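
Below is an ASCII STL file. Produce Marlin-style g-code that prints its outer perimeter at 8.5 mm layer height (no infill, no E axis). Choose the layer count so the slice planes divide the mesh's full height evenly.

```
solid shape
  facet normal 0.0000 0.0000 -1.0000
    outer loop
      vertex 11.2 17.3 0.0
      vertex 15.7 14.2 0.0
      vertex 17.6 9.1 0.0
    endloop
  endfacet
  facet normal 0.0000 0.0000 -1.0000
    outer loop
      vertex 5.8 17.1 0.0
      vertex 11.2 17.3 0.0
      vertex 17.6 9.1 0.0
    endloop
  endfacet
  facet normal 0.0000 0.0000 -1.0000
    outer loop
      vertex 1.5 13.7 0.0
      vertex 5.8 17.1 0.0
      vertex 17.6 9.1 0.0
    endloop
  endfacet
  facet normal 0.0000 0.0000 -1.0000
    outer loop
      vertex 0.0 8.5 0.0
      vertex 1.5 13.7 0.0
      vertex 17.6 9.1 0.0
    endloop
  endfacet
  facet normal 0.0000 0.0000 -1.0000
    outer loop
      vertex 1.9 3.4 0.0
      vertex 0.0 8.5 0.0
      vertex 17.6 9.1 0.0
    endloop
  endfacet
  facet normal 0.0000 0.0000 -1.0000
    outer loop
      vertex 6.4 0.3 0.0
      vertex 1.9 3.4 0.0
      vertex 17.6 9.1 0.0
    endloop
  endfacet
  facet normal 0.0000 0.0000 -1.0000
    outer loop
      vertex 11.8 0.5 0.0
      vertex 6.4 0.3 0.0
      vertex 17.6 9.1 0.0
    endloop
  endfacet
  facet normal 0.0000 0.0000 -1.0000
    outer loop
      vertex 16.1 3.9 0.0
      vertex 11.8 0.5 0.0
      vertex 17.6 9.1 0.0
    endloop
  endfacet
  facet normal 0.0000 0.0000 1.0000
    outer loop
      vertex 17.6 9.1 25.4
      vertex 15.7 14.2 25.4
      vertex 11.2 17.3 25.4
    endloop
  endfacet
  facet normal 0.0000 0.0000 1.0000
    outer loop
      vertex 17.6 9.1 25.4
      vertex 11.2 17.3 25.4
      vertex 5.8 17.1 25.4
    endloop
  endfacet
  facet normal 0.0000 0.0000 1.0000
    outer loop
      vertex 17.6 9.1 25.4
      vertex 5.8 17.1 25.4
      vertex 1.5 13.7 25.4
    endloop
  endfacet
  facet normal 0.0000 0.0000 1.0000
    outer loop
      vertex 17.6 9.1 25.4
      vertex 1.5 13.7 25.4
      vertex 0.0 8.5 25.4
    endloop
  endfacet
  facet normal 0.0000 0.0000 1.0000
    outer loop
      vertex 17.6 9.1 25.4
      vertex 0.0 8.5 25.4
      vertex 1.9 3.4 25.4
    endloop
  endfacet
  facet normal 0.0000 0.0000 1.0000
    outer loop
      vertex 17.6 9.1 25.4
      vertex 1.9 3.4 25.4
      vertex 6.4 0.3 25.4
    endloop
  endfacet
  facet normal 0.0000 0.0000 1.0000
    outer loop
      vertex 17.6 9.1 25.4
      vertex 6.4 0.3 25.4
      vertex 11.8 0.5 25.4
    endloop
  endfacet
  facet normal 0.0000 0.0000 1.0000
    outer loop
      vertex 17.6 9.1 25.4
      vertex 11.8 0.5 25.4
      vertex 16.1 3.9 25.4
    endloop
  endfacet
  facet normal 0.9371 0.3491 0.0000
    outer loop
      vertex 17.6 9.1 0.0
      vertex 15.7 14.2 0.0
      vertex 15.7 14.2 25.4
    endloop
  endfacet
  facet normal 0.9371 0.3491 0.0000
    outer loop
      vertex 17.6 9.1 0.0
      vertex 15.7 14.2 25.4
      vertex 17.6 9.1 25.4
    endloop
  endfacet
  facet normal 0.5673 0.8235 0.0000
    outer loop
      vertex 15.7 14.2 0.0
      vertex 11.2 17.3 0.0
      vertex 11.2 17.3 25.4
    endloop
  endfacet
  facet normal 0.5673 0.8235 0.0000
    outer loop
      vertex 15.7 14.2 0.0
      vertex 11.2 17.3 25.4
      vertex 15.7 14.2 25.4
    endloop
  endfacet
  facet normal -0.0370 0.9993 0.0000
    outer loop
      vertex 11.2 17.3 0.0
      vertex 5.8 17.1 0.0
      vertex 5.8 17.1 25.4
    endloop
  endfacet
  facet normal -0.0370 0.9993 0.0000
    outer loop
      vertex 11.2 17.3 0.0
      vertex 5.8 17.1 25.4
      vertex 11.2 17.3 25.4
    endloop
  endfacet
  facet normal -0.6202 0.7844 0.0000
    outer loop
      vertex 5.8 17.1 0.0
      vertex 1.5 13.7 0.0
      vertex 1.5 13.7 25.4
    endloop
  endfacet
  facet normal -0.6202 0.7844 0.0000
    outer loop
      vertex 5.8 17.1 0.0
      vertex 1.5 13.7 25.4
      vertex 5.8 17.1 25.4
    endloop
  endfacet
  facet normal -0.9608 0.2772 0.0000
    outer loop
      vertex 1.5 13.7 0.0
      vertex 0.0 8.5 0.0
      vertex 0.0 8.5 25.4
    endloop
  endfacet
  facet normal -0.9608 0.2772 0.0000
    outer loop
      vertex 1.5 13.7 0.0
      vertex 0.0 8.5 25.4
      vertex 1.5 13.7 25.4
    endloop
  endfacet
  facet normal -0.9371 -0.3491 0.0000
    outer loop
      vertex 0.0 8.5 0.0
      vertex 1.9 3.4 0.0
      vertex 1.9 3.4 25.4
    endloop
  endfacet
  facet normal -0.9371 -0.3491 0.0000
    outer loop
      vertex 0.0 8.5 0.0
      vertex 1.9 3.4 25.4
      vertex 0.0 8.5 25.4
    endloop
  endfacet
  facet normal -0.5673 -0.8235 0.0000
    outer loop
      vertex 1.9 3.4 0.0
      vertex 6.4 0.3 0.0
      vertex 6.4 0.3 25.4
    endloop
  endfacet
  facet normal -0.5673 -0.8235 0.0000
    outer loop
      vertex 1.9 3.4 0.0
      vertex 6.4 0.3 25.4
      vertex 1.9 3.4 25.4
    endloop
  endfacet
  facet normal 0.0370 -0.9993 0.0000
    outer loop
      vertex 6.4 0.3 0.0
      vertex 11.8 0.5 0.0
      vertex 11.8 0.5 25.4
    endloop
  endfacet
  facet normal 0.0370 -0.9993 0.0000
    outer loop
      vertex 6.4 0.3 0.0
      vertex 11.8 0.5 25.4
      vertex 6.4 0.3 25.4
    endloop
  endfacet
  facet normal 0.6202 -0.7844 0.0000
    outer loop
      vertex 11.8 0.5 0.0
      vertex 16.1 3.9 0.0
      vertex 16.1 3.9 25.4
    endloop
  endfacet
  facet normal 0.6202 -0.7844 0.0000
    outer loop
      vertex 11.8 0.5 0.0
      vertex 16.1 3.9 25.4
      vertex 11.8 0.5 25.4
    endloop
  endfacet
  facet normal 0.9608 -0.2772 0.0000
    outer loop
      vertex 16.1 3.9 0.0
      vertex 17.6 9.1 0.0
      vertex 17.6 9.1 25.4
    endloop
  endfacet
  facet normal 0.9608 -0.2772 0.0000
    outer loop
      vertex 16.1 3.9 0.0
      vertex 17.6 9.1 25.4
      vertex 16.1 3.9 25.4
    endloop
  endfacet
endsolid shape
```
; perimeter-only toolpath
G21 ; units = mm
G90 ; absolute positioning
G28 ; home
; layer 1
G0 Z8.5
G0 X17.6 Y9.1
G1 X15.7 Y14.2
G1 X11.2 Y17.3
G1 X5.8 Y17.1
G1 X1.5 Y13.7
G1 X0.0 Y8.5
G1 X1.9 Y3.4
G1 X6.4 Y0.3
G1 X11.8 Y0.5
G1 X16.1 Y3.9
G1 X17.6 Y9.1
; layer 2
G0 Z16.9
G0 X17.6 Y9.1
G1 X15.7 Y14.2
G1 X11.2 Y17.3
G1 X5.8 Y17.1
G1 X1.5 Y13.7
G1 X0.0 Y8.5
G1 X1.9 Y3.4
G1 X6.4 Y0.3
G1 X11.8 Y0.5
G1 X16.1 Y3.9
G1 X17.6 Y9.1
; layer 3
G0 Z25.4
G0 X17.6 Y9.1
G1 X15.7 Y14.2
G1 X11.2 Y17.3
G1 X5.8 Y17.1
G1 X1.5 Y13.7
G1 X0.0 Y8.5
G1 X1.9 Y3.4
G1 X6.4 Y0.3
G1 X11.8 Y0.5
G1 X16.1 Y3.9
G1 X17.6 Y9.1
M2 ; end

The solid is a regular 10-sided prism (a cylinder approximated with 10 flat sides), circumscribed radius ≈ 8.8 mm, height ≈ 25.4 mm. Slicing at Δz = 8.5 mm — 3 equal slices spanning the solid's height, so layer i sits at z = i·h/3 — gives 3 non-empty perimeters. Each is a 10-segment closed polygon; G0 lifts to the layer z and rapids to the start vertex, then G1 traces the edges.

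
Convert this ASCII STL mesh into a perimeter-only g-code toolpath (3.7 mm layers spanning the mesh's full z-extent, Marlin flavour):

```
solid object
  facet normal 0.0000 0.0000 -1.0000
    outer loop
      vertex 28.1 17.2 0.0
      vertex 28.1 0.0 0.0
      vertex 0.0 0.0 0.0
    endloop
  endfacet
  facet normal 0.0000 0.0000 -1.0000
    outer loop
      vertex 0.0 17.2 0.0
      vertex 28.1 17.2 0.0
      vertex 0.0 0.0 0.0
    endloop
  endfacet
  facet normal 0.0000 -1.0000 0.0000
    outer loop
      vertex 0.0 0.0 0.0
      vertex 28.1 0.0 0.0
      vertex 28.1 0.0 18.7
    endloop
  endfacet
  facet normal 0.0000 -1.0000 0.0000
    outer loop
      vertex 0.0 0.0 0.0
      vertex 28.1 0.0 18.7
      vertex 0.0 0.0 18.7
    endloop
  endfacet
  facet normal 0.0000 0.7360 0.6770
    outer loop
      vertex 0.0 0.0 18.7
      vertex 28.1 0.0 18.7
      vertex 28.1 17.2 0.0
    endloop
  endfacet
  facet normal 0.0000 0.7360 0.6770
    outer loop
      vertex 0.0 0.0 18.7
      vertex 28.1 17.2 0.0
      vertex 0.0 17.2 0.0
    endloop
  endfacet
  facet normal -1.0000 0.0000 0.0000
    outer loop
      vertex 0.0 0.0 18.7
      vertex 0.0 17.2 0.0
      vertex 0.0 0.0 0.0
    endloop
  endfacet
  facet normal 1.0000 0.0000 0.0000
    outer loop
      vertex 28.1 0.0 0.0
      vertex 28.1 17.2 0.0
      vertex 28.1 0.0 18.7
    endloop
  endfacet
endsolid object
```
; perimeter-only toolpath
G21 ; units = mm
G90 ; absolute positioning
G28 ; home
; layer 1
G0 Z3.7
G0 X0.0 Y0.0
G1 X28.1 Y0.0
G1 X28.1 Y13.8
G1 X0.0 Y13.8
G1 X0.0 Y0.0
; layer 2
G0 Z7.5
G0 X0.0 Y0.0
G1 X28.1 Y0.0
G1 X28.1 Y10.3
G1 X0.0 Y10.3
G1 X0.0 Y0.0
; layer 3
G0 Z11.2
G0 X0.0 Y0.0
G1 X28.1 Y0.0
G1 X28.1 Y6.9
G1 X0.0 Y6.9
G1 X0.0 Y0.0
; layer 4
G0 Z15.0
G0 X0.0 Y0.0
G1 X28.1 Y0.0
G1 X28.1 Y3.4
G1 X0.0 Y3.4
G1 X0.0 Y0.0
M2 ; end

The solid is a wedge (ramp): 28.1 × 17.2 mm base, rising to 18.7 mm along the y=0 edge and sloping linearly to z=0 at y=17.2. Slicing at Δz = 3.7 mm — 5 equal slices spanning the solid's height, so layer i sits at z = i·h/5 — gives 4 non-empty perimeters. Each is a 4-segment closed polygon; G0 lifts to the layer z and rapids to the start vertex, then G1 traces the edges. The cross-section shrinks linearly with z (the slice at the apex is degenerate and omitted).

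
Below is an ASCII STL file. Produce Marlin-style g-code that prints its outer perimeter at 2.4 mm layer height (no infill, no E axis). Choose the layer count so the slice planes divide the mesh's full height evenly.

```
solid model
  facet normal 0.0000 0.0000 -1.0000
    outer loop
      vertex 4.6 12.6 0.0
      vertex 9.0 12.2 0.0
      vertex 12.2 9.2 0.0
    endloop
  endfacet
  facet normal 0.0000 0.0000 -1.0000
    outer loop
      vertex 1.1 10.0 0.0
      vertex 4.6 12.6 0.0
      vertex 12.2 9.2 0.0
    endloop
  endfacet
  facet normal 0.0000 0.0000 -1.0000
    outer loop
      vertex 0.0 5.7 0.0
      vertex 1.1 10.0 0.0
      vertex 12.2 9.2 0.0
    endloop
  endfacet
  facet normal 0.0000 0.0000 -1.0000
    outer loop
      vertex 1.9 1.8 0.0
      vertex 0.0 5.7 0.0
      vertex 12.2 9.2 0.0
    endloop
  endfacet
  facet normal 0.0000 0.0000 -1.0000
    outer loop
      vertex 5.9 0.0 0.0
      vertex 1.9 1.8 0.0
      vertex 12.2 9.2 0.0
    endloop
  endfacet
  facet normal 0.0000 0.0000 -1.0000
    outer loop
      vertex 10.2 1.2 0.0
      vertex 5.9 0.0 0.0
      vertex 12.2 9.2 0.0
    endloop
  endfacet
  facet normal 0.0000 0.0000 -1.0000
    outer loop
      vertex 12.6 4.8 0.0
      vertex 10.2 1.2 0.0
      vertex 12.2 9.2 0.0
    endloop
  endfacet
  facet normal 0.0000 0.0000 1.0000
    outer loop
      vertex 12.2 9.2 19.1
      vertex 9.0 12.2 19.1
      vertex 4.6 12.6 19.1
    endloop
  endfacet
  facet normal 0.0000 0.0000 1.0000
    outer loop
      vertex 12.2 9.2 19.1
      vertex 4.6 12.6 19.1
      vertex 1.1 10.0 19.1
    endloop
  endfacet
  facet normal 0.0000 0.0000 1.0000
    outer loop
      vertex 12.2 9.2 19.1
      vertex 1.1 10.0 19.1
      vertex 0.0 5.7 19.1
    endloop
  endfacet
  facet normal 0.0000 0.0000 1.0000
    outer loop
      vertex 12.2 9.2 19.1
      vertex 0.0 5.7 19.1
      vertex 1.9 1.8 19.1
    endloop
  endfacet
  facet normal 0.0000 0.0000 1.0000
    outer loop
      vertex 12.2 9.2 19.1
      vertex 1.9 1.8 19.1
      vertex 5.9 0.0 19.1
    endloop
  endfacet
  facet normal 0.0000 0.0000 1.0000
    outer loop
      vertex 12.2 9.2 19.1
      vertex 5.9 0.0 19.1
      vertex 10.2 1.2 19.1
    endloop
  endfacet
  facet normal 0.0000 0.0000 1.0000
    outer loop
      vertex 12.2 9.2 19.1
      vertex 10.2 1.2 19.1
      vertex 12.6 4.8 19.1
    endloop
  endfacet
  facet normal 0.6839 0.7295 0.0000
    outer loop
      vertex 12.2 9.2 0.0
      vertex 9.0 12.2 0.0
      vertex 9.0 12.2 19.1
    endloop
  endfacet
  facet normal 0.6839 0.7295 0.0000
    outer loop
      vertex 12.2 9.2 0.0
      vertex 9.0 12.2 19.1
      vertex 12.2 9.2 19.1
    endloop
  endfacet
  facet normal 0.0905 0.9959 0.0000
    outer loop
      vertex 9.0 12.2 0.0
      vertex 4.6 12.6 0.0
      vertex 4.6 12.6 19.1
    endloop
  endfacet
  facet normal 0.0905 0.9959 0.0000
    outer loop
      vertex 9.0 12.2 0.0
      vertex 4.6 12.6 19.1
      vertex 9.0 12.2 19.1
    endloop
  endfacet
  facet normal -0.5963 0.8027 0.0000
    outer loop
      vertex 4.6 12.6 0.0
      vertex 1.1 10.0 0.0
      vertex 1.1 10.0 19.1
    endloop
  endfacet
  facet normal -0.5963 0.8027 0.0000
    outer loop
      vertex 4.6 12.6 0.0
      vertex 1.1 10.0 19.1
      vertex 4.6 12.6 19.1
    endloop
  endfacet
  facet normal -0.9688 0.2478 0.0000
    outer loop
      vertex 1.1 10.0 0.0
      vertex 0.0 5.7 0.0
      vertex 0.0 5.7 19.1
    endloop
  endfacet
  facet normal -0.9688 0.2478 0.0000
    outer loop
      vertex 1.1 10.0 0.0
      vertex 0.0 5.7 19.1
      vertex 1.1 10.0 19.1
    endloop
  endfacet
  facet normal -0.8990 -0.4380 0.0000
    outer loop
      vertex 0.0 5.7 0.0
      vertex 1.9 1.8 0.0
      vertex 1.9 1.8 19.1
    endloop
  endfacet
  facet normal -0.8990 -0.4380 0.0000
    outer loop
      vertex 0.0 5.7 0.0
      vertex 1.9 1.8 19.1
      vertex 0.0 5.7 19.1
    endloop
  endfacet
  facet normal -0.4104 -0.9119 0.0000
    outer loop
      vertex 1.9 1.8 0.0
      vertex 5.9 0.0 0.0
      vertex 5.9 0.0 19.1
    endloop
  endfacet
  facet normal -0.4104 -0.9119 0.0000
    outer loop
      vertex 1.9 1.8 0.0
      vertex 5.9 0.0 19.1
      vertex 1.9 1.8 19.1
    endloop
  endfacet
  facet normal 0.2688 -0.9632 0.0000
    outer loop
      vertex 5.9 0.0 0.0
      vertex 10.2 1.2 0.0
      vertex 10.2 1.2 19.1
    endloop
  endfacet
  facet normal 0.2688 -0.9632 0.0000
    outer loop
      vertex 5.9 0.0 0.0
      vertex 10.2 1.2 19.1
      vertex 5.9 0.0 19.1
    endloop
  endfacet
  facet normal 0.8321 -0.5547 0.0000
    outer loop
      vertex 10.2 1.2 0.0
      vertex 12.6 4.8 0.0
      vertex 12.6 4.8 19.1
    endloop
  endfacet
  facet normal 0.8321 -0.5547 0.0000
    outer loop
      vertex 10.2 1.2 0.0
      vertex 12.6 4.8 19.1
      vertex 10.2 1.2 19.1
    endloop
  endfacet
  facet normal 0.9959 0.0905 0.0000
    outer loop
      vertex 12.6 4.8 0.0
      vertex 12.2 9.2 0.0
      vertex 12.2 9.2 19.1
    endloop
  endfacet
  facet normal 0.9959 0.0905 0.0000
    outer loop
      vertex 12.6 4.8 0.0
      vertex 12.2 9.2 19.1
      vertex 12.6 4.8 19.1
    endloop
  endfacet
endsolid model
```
; perimeter-only toolpath
G21 ; units = mm
G90 ; absolute positioning
G28 ; home
; layer 1
G0 Z2.4
G0 X12.2 Y9.2
G1 X9.0 Y12.2
G1 X4.6 Y12.6
G1 X1.1 Y10.0
G1 X0.0 Y5.7
G1 X1.9 Y1.8
G1 X5.9 Y0.0
G1 X10.2 Y1.2
G1 X12.6 Y4.8
G1 X12.2 Y9.2
; layer 2
G0 Z4.8
G0 X12.2 Y9.2
G1 X9.0 Y12.2
G1 X4.6 Y12.6
G1 X1.1 Y10.0
G1 X0.0 Y5.7
G1 X1.9 Y1.8
G1 X5.9 Y0.0
G1 X10.2 Y1.2
G1 X12.6 Y4.8
G1 X12.2 Y9.2
; layer 3
G0 Z7.2
G0 X12.2 Y9.2
G1 X9.0 Y12.2
G1 X4.6 Y12.6
G1 X1.1 Y10.0
G1 X0.0 Y5.7
G1 X1.9 Y1.8
G1 X5.9 Y0.0
G1 X10.2 Y1.2
G1 X12.6 Y4.8
G1 X12.2 Y9.2
; layer 4
G0 Z9.6
G0 X12.2 Y9.2
G1 X9.0 Y12.2
G1 X4.6 Y12.6
G1 X1.1 Y10.0
G1 X0.0 Y5.7
G1 X1.9 Y1.8
G1 X5.9 Y0.0
G1 X10.2 Y1.2
G1 X12.6 Y4.8
G1 X12.2 Y9.2
; layer 5
G0 Z11.9
G0 X12.2 Y9.2
G1 X9.0 Y12.2
G1 X4.6 Y12.6
G1 X1.1 Y10.0
G1 X0.0 Y5.7
G1 X1.9 Y1.8
G1 X5.9 Y0.0
G1 X10.2 Y1.2
G1 X12.6 Y4.8
G1 X12.2 Y9.2
; layer 6
G0 Z14.3
G0 X12.2 Y9.2
G1 X9.0 Y12.2
G1 X4.6 Y12.6
G1 X1.1 Y10.0
G1 X0.0 Y5.7
G1 X1.9 Y1.8
G1 X5.9 Y0.0
G1 X10.2 Y1.2
G1 X12.6 Y4.8
G1 X12.2 Y9.2
; layer 7
G0 Z16.7
G0 X12.2 Y9.2
G1 X9.0 Y12.2
G1 X4.6 Y12.6
G1 X1.1 Y10.0
G1 X0.0 Y5.7
G1 X1.9 Y1.8
G1 X5.9 Y0.0
G1 X10.2 Y1.2
G1 X12.6 Y4.8
G1 X12.2 Y9.2
; layer 8
G0 Z19.1
G0 X12.2 Y9.2
G1 X9.0 Y12.2
G1 X4.6 Y12.6
G1 X1.1 Y10.0
G1 X0.0 Y5.7
G1 X1.9 Y1.8
G1 X5.9 Y0.0
G1 X10.2 Y1.2
G1 X12.6 Y4.8
G1 X12.2 Y9.2
M2 ; end

The solid is a regular 9-sided prism (a cylinder approximated with 9 flat sides), circumscribed radius ≈ 6.4 mm, height ≈ 19.1 mm. Slicing at Δz = 2.4 mm — 8 equal slices spanning the solid's height, so layer i sits at z = i·h/8 — gives 8 non-empty perimeters. Each is a 9-segment closed polygon; G0 lifts to the layer z and rapids to the start vertex, then G1 traces the edges.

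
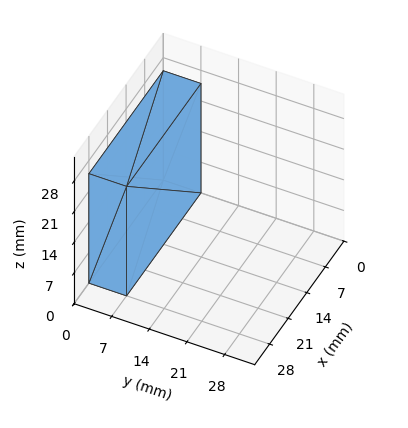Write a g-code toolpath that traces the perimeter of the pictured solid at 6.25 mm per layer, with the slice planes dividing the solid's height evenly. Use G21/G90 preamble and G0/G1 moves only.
Reading the render: the shape is a rectangular box, roughly 28 × 7 mm footprint and 25 mm tall (dimensions read to the nearest mm from the axis ticks). For the g-code, the solid's height is divided into equal slices at the stated Δz and each level perimeter traced with G1 moves after a G0 lift.

; perimeter-only toolpath
G21 ; units = mm
G90 ; absolute positioning
G28 ; home
; layer 1
G0 Z6.25
G0 X0.00 Y0.00
G1 X28.00 Y0.00
G1 X28.00 Y7.00
G1 X0.00 Y7.00
G1 X0.00 Y0.00
; layer 2
G0 Z12.50
G0 X0.00 Y0.00
G1 X28.00 Y0.00
G1 X28.00 Y7.00
G1 X0.00 Y7.00
G1 X0.00 Y0.00
; layer 3
G0 Z18.75
G0 X0.00 Y0.00
G1 X28.00 Y0.00
G1 X28.00 Y7.00
G1 X0.00 Y7.00
G1 X0.00 Y0.00
; layer 4
G0 Z25.00
G0 X0.00 Y0.00
G1 X28.00 Y0.00
G1 X28.00 Y7.00
G1 X0.00 Y7.00
G1 X0.00 Y0.00
M2 ; end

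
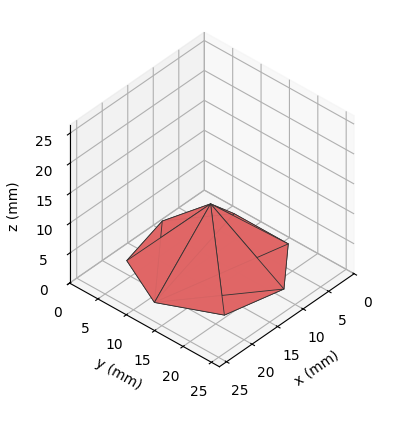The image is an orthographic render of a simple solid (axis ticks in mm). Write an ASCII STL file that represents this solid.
Reading the render: the shape is a regular 7-sided pyramid, base circumscribed radius ≈ 11 mm, apex at z ≈ 10 mm (dimensions read to the nearest mm from the axis ticks). For the STL, each face is triangulated and given an outward normal.

solid part
  facet normal 0.0000 0.0000 -1.0000
    outer loop
      vertex 8.55 21.72 0.00
      vertex 17.86 19.60 0.00
      vertex 22.00 11.00 0.00
    endloop
  endfacet
  facet normal 0.0000 0.0000 -1.0000
    outer loop
      vertex 1.09 15.77 0.00
      vertex 8.55 21.72 0.00
      vertex 22.00 11.00 0.00
    endloop
  endfacet
  facet normal 0.0000 0.0000 -1.0000
    outer loop
      vertex 1.09 6.23 0.00
      vertex 1.09 15.77 0.00
      vertex 22.00 11.00 0.00
    endloop
  endfacet
  facet normal 0.0000 0.0000 -1.0000
    outer loop
      vertex 8.55 0.28 0.00
      vertex 1.09 6.23 0.00
      vertex 22.00 11.00 0.00
    endloop
  endfacet
  facet normal 0.0000 0.0000 -1.0000
    outer loop
      vertex 17.86 2.40 0.00
      vertex 8.55 0.28 0.00
      vertex 22.00 11.00 0.00
    endloop
  endfacet
  facet normal 0.6400 0.3081 0.7040
    outer loop
      vertex 22.00 11.00 0.00
      vertex 17.86 19.60 0.00
      vertex 11.00 11.00 10.00
    endloop
  endfacet
  facet normal 0.1577 0.6926 0.7038
    outer loop
      vertex 17.86 19.60 0.00
      vertex 8.55 21.72 0.00
      vertex 11.00 11.00 10.00
    endloop
  endfacet
  facet normal -0.4429 0.5553 0.7038
    outer loop
      vertex 8.55 21.72 0.00
      vertex 1.09 15.77 0.00
      vertex 11.00 11.00 10.00
    endloop
  endfacet
  facet normal -0.7103 0.0000 0.7039
    outer loop
      vertex 1.09 15.77 0.00
      vertex 1.09 6.23 0.00
      vertex 11.00 11.00 10.00
    endloop
  endfacet
  facet normal -0.4429 -0.5553 0.7038
    outer loop
      vertex 1.09 6.23 0.00
      vertex 8.55 0.28 0.00
      vertex 11.00 11.00 10.00
    endloop
  endfacet
  facet normal 0.1577 -0.6926 0.7038
    outer loop
      vertex 8.55 0.28 0.00
      vertex 17.86 2.40 0.00
      vertex 11.00 11.00 10.00
    endloop
  endfacet
  facet normal 0.6400 -0.3081 0.7040
    outer loop
      vertex 17.86 2.40 0.00
      vertex 22.00 11.00 0.00
      vertex 11.00 11.00 10.00
    endloop
  endfacet
endsolid part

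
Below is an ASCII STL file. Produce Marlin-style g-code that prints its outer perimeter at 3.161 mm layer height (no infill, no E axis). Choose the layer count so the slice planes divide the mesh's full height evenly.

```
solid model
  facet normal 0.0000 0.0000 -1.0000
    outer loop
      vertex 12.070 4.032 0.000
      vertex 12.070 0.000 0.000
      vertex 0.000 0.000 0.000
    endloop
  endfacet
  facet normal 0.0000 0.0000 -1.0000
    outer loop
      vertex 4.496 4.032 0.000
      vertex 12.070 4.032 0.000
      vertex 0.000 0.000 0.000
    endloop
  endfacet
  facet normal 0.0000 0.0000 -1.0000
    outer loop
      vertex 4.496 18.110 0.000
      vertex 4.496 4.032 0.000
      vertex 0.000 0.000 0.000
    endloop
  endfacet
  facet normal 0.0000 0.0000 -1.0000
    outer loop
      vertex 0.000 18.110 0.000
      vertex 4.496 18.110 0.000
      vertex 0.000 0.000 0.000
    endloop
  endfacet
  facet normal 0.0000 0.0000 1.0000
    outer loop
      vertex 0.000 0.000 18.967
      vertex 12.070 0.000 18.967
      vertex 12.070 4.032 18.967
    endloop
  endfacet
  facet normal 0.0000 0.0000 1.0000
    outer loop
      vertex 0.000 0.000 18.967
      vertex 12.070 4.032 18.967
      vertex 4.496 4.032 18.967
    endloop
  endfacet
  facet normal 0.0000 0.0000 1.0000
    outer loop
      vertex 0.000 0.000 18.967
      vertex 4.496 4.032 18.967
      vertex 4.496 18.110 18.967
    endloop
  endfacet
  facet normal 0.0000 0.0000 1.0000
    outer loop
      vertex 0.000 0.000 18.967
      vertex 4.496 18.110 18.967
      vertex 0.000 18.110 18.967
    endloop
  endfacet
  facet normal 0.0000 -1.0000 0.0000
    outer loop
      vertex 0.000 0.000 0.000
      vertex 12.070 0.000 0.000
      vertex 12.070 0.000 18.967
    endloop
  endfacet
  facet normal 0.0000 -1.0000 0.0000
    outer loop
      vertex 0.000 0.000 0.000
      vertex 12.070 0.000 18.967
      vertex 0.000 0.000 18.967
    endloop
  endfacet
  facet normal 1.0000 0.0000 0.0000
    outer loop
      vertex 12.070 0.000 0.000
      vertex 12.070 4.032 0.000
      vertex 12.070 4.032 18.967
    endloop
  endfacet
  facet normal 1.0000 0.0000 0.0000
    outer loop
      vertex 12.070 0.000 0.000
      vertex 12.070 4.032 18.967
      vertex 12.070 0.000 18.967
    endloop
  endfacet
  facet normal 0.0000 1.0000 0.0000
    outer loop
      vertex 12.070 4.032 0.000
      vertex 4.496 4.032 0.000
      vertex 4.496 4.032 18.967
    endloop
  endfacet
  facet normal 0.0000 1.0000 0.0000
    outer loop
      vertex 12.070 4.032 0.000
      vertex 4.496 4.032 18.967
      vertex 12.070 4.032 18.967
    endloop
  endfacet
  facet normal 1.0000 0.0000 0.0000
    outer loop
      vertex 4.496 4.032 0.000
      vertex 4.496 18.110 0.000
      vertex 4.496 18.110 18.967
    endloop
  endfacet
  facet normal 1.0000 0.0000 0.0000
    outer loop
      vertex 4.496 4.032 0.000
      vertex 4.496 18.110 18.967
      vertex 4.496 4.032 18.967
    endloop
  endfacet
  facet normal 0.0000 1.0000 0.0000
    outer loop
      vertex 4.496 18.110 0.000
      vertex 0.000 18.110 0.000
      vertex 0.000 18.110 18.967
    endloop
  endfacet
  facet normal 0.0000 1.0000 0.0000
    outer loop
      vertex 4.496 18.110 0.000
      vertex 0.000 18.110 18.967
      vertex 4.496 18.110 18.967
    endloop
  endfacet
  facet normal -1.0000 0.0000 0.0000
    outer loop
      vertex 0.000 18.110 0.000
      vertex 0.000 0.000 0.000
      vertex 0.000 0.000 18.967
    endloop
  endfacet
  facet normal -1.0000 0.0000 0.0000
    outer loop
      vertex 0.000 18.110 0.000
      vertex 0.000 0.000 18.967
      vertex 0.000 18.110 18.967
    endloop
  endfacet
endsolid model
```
; perimeter-only toolpath
G21 ; units = mm
G90 ; absolute positioning
G28 ; home
; layer 1
G0 Z3.161
G0 X0.000 Y0.000
G1 X12.070 Y0.000
G1 X12.070 Y4.032
G1 X4.496 Y4.032
G1 X4.496 Y18.110
G1 X0.000 Y18.110
G1 X0.000 Y0.000
; layer 2
G0 Z6.322
G0 X0.000 Y0.000
G1 X12.070 Y0.000
G1 X12.070 Y4.032
G1 X4.496 Y4.032
G1 X4.496 Y18.110
G1 X0.000 Y18.110
G1 X0.000 Y0.000
; layer 3
G0 Z9.483
G0 X0.000 Y0.000
G1 X12.070 Y0.000
G1 X12.070 Y4.032
G1 X4.496 Y4.032
G1 X4.496 Y18.110
G1 X0.000 Y18.110
G1 X0.000 Y0.000
; layer 4
G0 Z12.645
G0 X0.000 Y0.000
G1 X12.070 Y0.000
G1 X12.070 Y4.032
G1 X4.496 Y4.032
G1 X4.496 Y18.110
G1 X0.000 Y18.110
G1 X0.000 Y0.000
; layer 5
G0 Z15.806
G0 X0.000 Y0.000
G1 X12.070 Y0.000
G1 X12.070 Y4.032
G1 X4.496 Y4.032
G1 X4.496 Y18.110
G1 X0.000 Y18.110
G1 X0.000 Y0.000
; layer 6
G0 Z18.967
G0 X0.000 Y0.000
G1 X12.070 Y0.000
G1 X12.070 Y4.032
G1 X4.496 Y4.032
G1 X4.496 Y18.110
G1 X0.000 Y18.110
G1 X0.000 Y0.000
M2 ; end

The solid is an L-shaped prism: outer 12.1 × 18.1 mm, arm thicknesses ≈ 4.03 mm (horizontal) and 4.5 mm (vertical), extruded 19 mm in z. Slicing at Δz = 3.161 mm — 6 equal slices spanning the solid's height, so layer i sits at z = i·h/6 — gives 6 non-empty perimeters. Each is a 6-segment closed polygon; G0 lifts to the layer z and rapids to the start vertex, then G1 traces the edges.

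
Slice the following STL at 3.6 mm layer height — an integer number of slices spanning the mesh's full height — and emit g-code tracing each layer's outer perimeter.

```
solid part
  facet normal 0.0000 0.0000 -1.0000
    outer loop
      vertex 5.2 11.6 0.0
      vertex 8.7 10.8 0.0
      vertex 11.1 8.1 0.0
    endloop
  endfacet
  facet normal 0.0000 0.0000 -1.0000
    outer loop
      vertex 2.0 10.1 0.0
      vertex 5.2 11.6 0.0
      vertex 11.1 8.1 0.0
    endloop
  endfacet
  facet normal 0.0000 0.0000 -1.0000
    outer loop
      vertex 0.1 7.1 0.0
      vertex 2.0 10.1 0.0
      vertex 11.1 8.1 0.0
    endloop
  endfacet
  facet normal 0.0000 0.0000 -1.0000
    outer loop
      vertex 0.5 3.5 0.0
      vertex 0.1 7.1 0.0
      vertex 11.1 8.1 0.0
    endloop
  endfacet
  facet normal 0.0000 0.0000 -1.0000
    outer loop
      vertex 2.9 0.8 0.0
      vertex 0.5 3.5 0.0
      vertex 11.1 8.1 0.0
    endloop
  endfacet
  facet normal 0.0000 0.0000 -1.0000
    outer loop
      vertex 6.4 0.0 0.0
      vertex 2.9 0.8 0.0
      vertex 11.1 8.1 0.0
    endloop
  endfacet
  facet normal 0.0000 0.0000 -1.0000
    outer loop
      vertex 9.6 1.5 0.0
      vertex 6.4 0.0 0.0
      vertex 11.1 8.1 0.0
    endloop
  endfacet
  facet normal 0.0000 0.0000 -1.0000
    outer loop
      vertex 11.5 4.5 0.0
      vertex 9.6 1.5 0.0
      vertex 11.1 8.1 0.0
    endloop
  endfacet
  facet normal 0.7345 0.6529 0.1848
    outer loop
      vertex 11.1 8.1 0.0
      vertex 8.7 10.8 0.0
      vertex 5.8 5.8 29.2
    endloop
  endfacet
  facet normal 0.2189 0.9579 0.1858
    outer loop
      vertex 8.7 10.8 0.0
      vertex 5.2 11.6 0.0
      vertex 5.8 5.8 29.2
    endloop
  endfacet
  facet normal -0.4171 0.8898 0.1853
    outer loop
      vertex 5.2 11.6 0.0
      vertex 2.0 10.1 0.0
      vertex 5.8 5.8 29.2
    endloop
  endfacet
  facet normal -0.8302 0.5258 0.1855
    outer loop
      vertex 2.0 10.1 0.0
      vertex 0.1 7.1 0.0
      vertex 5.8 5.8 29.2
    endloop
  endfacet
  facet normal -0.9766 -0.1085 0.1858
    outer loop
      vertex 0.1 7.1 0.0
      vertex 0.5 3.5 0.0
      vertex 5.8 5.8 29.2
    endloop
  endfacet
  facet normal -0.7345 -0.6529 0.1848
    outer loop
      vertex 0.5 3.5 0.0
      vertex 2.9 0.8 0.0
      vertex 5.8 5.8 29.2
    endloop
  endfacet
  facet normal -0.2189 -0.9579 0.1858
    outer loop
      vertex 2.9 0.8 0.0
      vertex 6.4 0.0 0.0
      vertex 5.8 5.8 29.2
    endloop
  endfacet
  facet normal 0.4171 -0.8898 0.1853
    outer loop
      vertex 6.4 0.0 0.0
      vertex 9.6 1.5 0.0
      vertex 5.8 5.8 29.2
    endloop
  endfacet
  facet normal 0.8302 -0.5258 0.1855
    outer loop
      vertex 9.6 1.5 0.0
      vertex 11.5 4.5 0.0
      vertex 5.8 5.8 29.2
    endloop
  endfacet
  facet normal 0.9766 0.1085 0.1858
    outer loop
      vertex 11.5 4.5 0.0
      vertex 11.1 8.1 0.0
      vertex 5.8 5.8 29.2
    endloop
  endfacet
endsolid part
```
; perimeter-only toolpath
G21 ; units = mm
G90 ; absolute positioning
G28 ; home
; layer 1
G0 Z3.6
G0 X10.4 Y7.8
G1 X8.3 Y10.2
G1 X5.3 Y10.9
G1 X2.5 Y9.6
G1 X0.8 Y6.9
G1 X1.2 Y3.8
G1 X3.3 Y1.4
G1 X6.3 Y0.7
G1 X9.1 Y2.0
G1 X10.8 Y4.7
G1 X10.4 Y7.8
; layer 2
G0 Z7.3
G0 X9.8 Y7.5
G1 X8.0 Y9.6
G1 X5.4 Y10.1
G1 X3.0 Y9.0
G1 X1.5 Y6.8
G1 X1.8 Y4.1
G1 X3.6 Y2.0
G1 X6.3 Y1.4
G1 X8.6 Y2.6
G1 X10.1 Y4.8
G1 X9.8 Y7.5
; layer 3
G0 Z10.9
G0 X9.1 Y7.2
G1 X7.6 Y8.9
G1 X5.4 Y9.4
G1 X3.4 Y8.5
G1 X2.2 Y6.6
G1 X2.5 Y4.4
G1 X4.0 Y2.7
G1 X6.2 Y2.2
G1 X8.2 Y3.1
G1 X9.4 Y5.0
G1 X9.1 Y7.2
; layer 4
G0 Z14.6
G0 X8.4 Y6.9
G1 X7.2 Y8.3
G1 X5.5 Y8.7
G1 X3.9 Y7.9
G1 X2.9 Y6.4
G1 X3.1 Y4.7
G1 X4.3 Y3.3
G1 X6.1 Y2.9
G1 X7.7 Y3.6
G1 X8.7 Y5.2
G1 X8.4 Y6.9
; layer 5
G0 Z18.2
G0 X7.8 Y6.7
G1 X6.9 Y7.7
G1 X5.6 Y8.0
G1 X4.4 Y7.4
G1 X3.7 Y6.3
G1 X3.8 Y4.9
G1 X4.7 Y3.9
G1 X6.0 Y3.6
G1 X7.2 Y4.2
G1 X7.9 Y5.3
G1 X7.8 Y6.7
; layer 6
G0 Z21.9
G0 X7.1 Y6.4
G1 X6.5 Y7.0
G1 X5.6 Y7.2
G1 X4.8 Y6.9
G1 X4.4 Y6.1
G1 X4.5 Y5.2
G1 X5.1 Y4.5
G1 X5.9 Y4.3
G1 X6.8 Y4.7
G1 X7.2 Y5.5
G1 X7.1 Y6.4
; layer 7
G0 Z25.6
G0 X6.5 Y6.1
G1 X6.2 Y6.4
G1 X5.7 Y6.5
G1 X5.3 Y6.3
G1 X5.1 Y6.0
G1 X5.1 Y5.5
G1 X5.4 Y5.2
G1 X5.9 Y5.1
G1 X6.3 Y5.3
G1 X6.5 Y5.6
G1 X6.5 Y6.1
M2 ; end

The solid is a regular 10-sided pyramid, base circumscribed radius ≈ 5.8 mm, apex at z ≈ 29.2 mm. Slicing at Δz = 3.6 mm — 8 equal slices spanning the solid's height, so layer i sits at z = i·h/8 — gives 7 non-empty perimeters. Each is a 10-segment closed polygon; G0 lifts to the layer z and rapids to the start vertex, then G1 traces the edges. The cross-section shrinks linearly with z (the slice at the apex is degenerate and omitted).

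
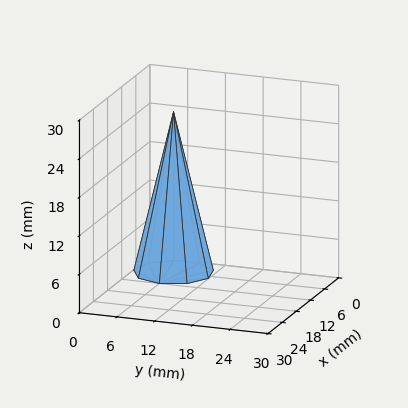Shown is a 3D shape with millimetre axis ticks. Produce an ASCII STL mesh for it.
Reading the render: the shape is a regular 9-sided pyramid, base circumscribed radius ≈ 6 mm, apex at z ≈ 25 mm (dimensions read to the nearest mm from the axis ticks). For the STL, each face is triangulated and given an outward normal.

solid part
  facet normal 0.0000 0.0000 -1.0000
    outer loop
      vertex 7.04 11.91 0.00
      vertex 10.60 9.86 0.00
      vertex 12.00 6.00 0.00
    endloop
  endfacet
  facet normal 0.0000 0.0000 -1.0000
    outer loop
      vertex 3.00 11.20 0.00
      vertex 7.04 11.91 0.00
      vertex 12.00 6.00 0.00
    endloop
  endfacet
  facet normal 0.0000 0.0000 -1.0000
    outer loop
      vertex 0.36 8.05 0.00
      vertex 3.00 11.20 0.00
      vertex 12.00 6.00 0.00
    endloop
  endfacet
  facet normal 0.0000 0.0000 -1.0000
    outer loop
      vertex 0.36 3.95 0.00
      vertex 0.36 8.05 0.00
      vertex 12.00 6.00 0.00
    endloop
  endfacet
  facet normal 0.0000 0.0000 -1.0000
    outer loop
      vertex 3.00 0.80 0.00
      vertex 0.36 3.95 0.00
      vertex 12.00 6.00 0.00
    endloop
  endfacet
  facet normal 0.0000 0.0000 -1.0000
    outer loop
      vertex 7.04 0.09 0.00
      vertex 3.00 0.80 0.00
      vertex 12.00 6.00 0.00
    endloop
  endfacet
  facet normal 0.0000 0.0000 -1.0000
    outer loop
      vertex 10.60 2.14 0.00
      vertex 7.04 0.09 0.00
      vertex 12.00 6.00 0.00
    endloop
  endfacet
  facet normal 0.9170 0.3326 0.2201
    outer loop
      vertex 12.00 6.00 0.00
      vertex 10.60 9.86 0.00
      vertex 6.00 6.00 25.00
    endloop
  endfacet
  facet normal 0.4868 0.8453 0.2201
    outer loop
      vertex 10.60 9.86 0.00
      vertex 7.04 11.91 0.00
      vertex 6.00 6.00 25.00
    endloop
  endfacet
  facet normal -0.1688 0.9608 0.2201
    outer loop
      vertex 7.04 11.91 0.00
      vertex 3.00 11.20 0.00
      vertex 6.00 6.00 25.00
    endloop
  endfacet
  facet normal -0.7476 0.6266 0.2200
    outer loop
      vertex 3.00 11.20 0.00
      vertex 0.36 8.05 0.00
      vertex 6.00 6.00 25.00
    endloop
  endfacet
  facet normal -0.9755 0.0000 0.2201
    outer loop
      vertex 0.36 8.05 0.00
      vertex 0.36 3.95 0.00
      vertex 6.00 6.00 25.00
    endloop
  endfacet
  facet normal -0.7476 -0.6266 0.2200
    outer loop
      vertex 0.36 3.95 0.00
      vertex 3.00 0.80 0.00
      vertex 6.00 6.00 25.00
    endloop
  endfacet
  facet normal -0.1688 -0.9608 0.2201
    outer loop
      vertex 3.00 0.80 0.00
      vertex 7.04 0.09 0.00
      vertex 6.00 6.00 25.00
    endloop
  endfacet
  facet normal 0.4868 -0.8453 0.2201
    outer loop
      vertex 7.04 0.09 0.00
      vertex 10.60 2.14 0.00
      vertex 6.00 6.00 25.00
    endloop
  endfacet
  facet normal 0.9170 -0.3326 0.2201
    outer loop
      vertex 10.60 2.14 0.00
      vertex 12.00 6.00 0.00
      vertex 6.00 6.00 25.00
    endloop
  endfacet
endsolid part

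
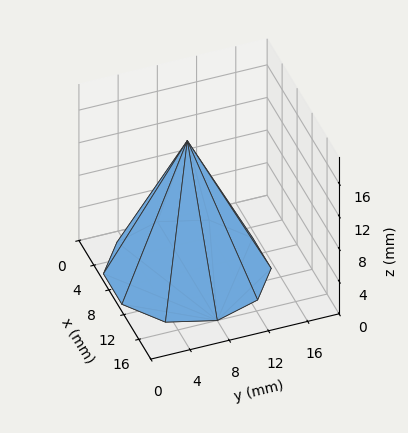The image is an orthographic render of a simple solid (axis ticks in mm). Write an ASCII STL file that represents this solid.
Reading the render: the shape is a regular 10-sided pyramid, base circumscribed radius ≈ 8 mm, apex at z ≈ 16 mm (dimensions read to the nearest mm from the axis ticks). For the STL, each face is triangulated and given an outward normal.

solid part
  facet normal 0.0000 0.0000 -1.0000
    outer loop
      vertex 10.47 15.61 0.00
      vertex 14.47 12.70 0.00
      vertex 16.00 8.00 0.00
    endloop
  endfacet
  facet normal 0.0000 0.0000 -1.0000
    outer loop
      vertex 5.53 15.61 0.00
      vertex 10.47 15.61 0.00
      vertex 16.00 8.00 0.00
    endloop
  endfacet
  facet normal 0.0000 0.0000 -1.0000
    outer loop
      vertex 1.53 12.70 0.00
      vertex 5.53 15.61 0.00
      vertex 16.00 8.00 0.00
    endloop
  endfacet
  facet normal 0.0000 0.0000 -1.0000
    outer loop
      vertex 0.00 8.00 0.00
      vertex 1.53 12.70 0.00
      vertex 16.00 8.00 0.00
    endloop
  endfacet
  facet normal 0.0000 0.0000 -1.0000
    outer loop
      vertex 1.53 3.30 0.00
      vertex 0.00 8.00 0.00
      vertex 16.00 8.00 0.00
    endloop
  endfacet
  facet normal 0.0000 0.0000 -1.0000
    outer loop
      vertex 5.53 0.39 0.00
      vertex 1.53 3.30 0.00
      vertex 16.00 8.00 0.00
    endloop
  endfacet
  facet normal 0.0000 0.0000 -1.0000
    outer loop
      vertex 10.47 0.39 0.00
      vertex 5.53 0.39 0.00
      vertex 16.00 8.00 0.00
    endloop
  endfacet
  facet normal 0.0000 0.0000 -1.0000
    outer loop
      vertex 14.47 3.30 0.00
      vertex 10.47 0.39 0.00
      vertex 16.00 8.00 0.00
    endloop
  endfacet
  facet normal 0.8588 0.2796 0.4294
    outer loop
      vertex 16.00 8.00 0.00
      vertex 14.47 12.70 0.00
      vertex 8.00 8.00 16.00
    endloop
  endfacet
  facet normal 0.5313 0.7303 0.4294
    outer loop
      vertex 14.47 12.70 0.00
      vertex 10.47 15.61 0.00
      vertex 8.00 8.00 16.00
    endloop
  endfacet
  facet normal 0.0000 0.9031 0.4295
    outer loop
      vertex 10.47 15.61 0.00
      vertex 5.53 15.61 0.00
      vertex 8.00 8.00 16.00
    endloop
  endfacet
  facet normal -0.5313 0.7303 0.4294
    outer loop
      vertex 5.53 15.61 0.00
      vertex 1.53 12.70 0.00
      vertex 8.00 8.00 16.00
    endloop
  endfacet
  facet normal -0.8588 0.2796 0.4294
    outer loop
      vertex 1.53 12.70 0.00
      vertex 0.00 8.00 0.00
      vertex 8.00 8.00 16.00
    endloop
  endfacet
  facet normal -0.8588 -0.2796 0.4294
    outer loop
      vertex 0.00 8.00 0.00
      vertex 1.53 3.30 0.00
      vertex 8.00 8.00 16.00
    endloop
  endfacet
  facet normal -0.5313 -0.7303 0.4294
    outer loop
      vertex 1.53 3.30 0.00
      vertex 5.53 0.39 0.00
      vertex 8.00 8.00 16.00
    endloop
  endfacet
  facet normal 0.0000 -0.9031 0.4295
    outer loop
      vertex 5.53 0.39 0.00
      vertex 10.47 0.39 0.00
      vertex 8.00 8.00 16.00
    endloop
  endfacet
  facet normal 0.5313 -0.7303 0.4294
    outer loop
      vertex 10.47 0.39 0.00
      vertex 14.47 3.30 0.00
      vertex 8.00 8.00 16.00
    endloop
  endfacet
  facet normal 0.8588 -0.2796 0.4294
    outer loop
      vertex 14.47 3.30 0.00
      vertex 16.00 8.00 0.00
      vertex 8.00 8.00 16.00
    endloop
  endfacet
endsolid part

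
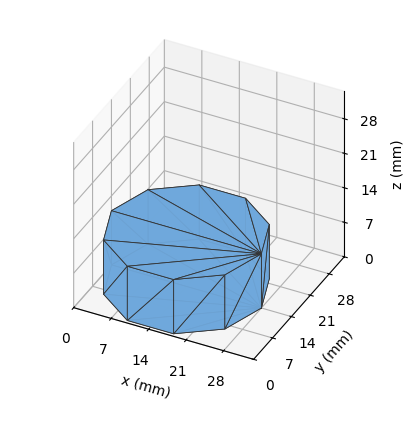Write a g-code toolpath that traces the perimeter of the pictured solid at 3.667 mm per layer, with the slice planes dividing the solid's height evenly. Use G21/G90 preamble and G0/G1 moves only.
Reading the render: the shape is a regular 10-sided prism (a cylinder approximated with 10 flat sides), circumscribed radius ≈ 14 mm, height ≈ 11 mm (dimensions read to the nearest mm from the axis ticks). For the g-code, the solid's height is divided into equal slices at the stated Δz and each level perimeter traced with G1 moves after a G0 lift.

; perimeter-only toolpath
G21 ; units = mm
G90 ; absolute positioning
G28 ; home
; layer 1
G0 Z3.667
G0 X28.000 Y14.000
G1 X25.326 Y22.229
G1 X18.326 Y27.315
G1 X9.674 Y27.315
G1 X2.674 Y22.229
G1 X0.000 Y14.000
G1 X2.674 Y5.771
G1 X9.674 Y0.685
G1 X18.326 Y0.685
G1 X25.326 Y5.771
G1 X28.000 Y14.000
; layer 2
G0 Z7.333
G0 X28.000 Y14.000
G1 X25.326 Y22.229
G1 X18.326 Y27.315
G1 X9.674 Y27.315
G1 X2.674 Y22.229
G1 X0.000 Y14.000
G1 X2.674 Y5.771
G1 X9.674 Y0.685
G1 X18.326 Y0.685
G1 X25.326 Y5.771
G1 X28.000 Y14.000
; layer 3
G0 Z11.000
G0 X28.000 Y14.000
G1 X25.326 Y22.229
G1 X18.326 Y27.315
G1 X9.674 Y27.315
G1 X2.674 Y22.229
G1 X0.000 Y14.000
G1 X2.674 Y5.771
G1 X9.674 Y0.685
G1 X18.326 Y0.685
G1 X25.326 Y5.771
G1 X28.000 Y14.000
M2 ; end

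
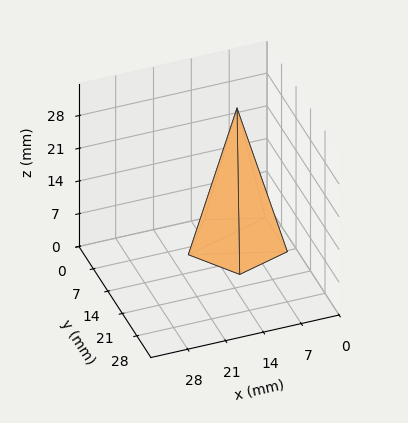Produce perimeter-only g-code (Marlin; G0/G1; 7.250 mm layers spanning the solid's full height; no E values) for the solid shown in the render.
Reading the render: the shape is a regular 5-sided pyramid, base circumscribed radius ≈ 9 mm, apex at z ≈ 29 mm (dimensions read to the nearest mm from the axis ticks). For the g-code, the solid's height is divided into equal slices at the stated Δz and each level perimeter traced with G1 moves after a G0 lift.

; perimeter-only toolpath
G21 ; units = mm
G90 ; absolute positioning
G28 ; home
; layer 1
G0 Z7.250
G0 X15.750 Y9.000
G1 X11.086 Y15.420
G1 X3.539 Y12.967
G1 X3.539 Y5.032
G1 X11.086 Y2.580
G1 X15.750 Y9.000
; layer 2
G0 Z14.500
G0 X13.500 Y9.000
G1 X10.390 Y13.280
G1 X5.359 Y11.645
G1 X5.359 Y6.355
G1 X10.390 Y4.720
G1 X13.500 Y9.000
; layer 3
G0 Z21.750
G0 X11.250 Y9.000
G1 X9.695 Y11.140
G1 X7.180 Y10.322
G1 X7.180 Y7.678
G1 X9.695 Y6.860
G1 X11.250 Y9.000
M2 ; end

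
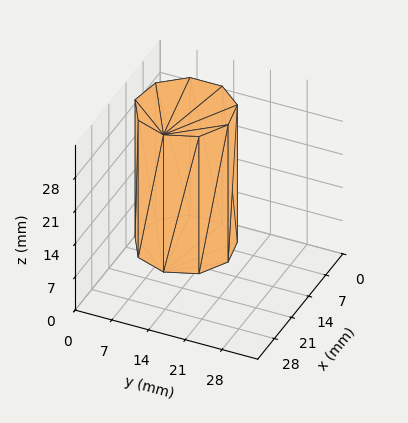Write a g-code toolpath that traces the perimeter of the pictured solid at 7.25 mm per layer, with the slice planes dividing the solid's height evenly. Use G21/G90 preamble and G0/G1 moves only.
Reading the render: the shape is a regular 9-sided prism (a cylinder approximated with 9 flat sides), circumscribed radius ≈ 9 mm, height ≈ 29 mm (dimensions read to the nearest mm from the axis ticks). For the g-code, the solid's height is divided into equal slices at the stated Δz and each level perimeter traced with G1 moves after a G0 lift.

; perimeter-only toolpath
G21 ; units = mm
G90 ; absolute positioning
G28 ; home
; layer 1
G0 Z7.25
G0 X18.00 Y9.00
G1 X15.89 Y14.79
G1 X10.56 Y17.86
G1 X4.50 Y16.79
G1 X0.54 Y12.08
G1 X0.54 Y5.92
G1 X4.50 Y1.21
G1 X10.56 Y0.14
G1 X15.89 Y3.21
G1 X18.00 Y9.00
; layer 2
G0 Z14.50
G0 X18.00 Y9.00
G1 X15.89 Y14.79
G1 X10.56 Y17.86
G1 X4.50 Y16.79
G1 X0.54 Y12.08
G1 X0.54 Y5.92
G1 X4.50 Y1.21
G1 X10.56 Y0.14
G1 X15.89 Y3.21
G1 X18.00 Y9.00
; layer 3
G0 Z21.75
G0 X18.00 Y9.00
G1 X15.89 Y14.79
G1 X10.56 Y17.86
G1 X4.50 Y16.79
G1 X0.54 Y12.08
G1 X0.54 Y5.92
G1 X4.50 Y1.21
G1 X10.56 Y0.14
G1 X15.89 Y3.21
G1 X18.00 Y9.00
; layer 4
G0 Z29.00
G0 X18.00 Y9.00
G1 X15.89 Y14.79
G1 X10.56 Y17.86
G1 X4.50 Y16.79
G1 X0.54 Y12.08
G1 X0.54 Y5.92
G1 X4.50 Y1.21
G1 X10.56 Y0.14
G1 X15.89 Y3.21
G1 X18.00 Y9.00
M2 ; end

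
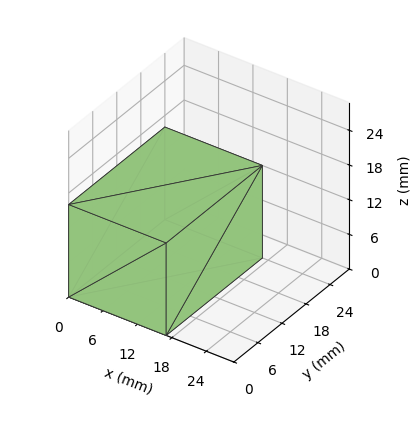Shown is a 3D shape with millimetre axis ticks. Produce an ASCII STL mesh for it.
Reading the render: the shape is a rectangular box, roughly 17 × 24 mm footprint and 16 mm tall (dimensions read to the nearest mm from the axis ticks). For the STL, each face is triangulated and given an outward normal.

solid part
  facet normal 0.0000 0.0000 -1.0000
    outer loop
      vertex 17.00 24.00 0.00
      vertex 17.00 0.00 0.00
      vertex 0.00 0.00 0.00
    endloop
  endfacet
  facet normal 0.0000 0.0000 -1.0000
    outer loop
      vertex 0.00 24.00 0.00
      vertex 17.00 24.00 0.00
      vertex 0.00 0.00 0.00
    endloop
  endfacet
  facet normal 0.0000 0.0000 1.0000
    outer loop
      vertex 0.00 0.00 16.00
      vertex 17.00 0.00 16.00
      vertex 17.00 24.00 16.00
    endloop
  endfacet
  facet normal 0.0000 0.0000 1.0000
    outer loop
      vertex 0.00 0.00 16.00
      vertex 17.00 24.00 16.00
      vertex 0.00 24.00 16.00
    endloop
  endfacet
  facet normal 0.0000 -1.0000 0.0000
    outer loop
      vertex 0.00 0.00 0.00
      vertex 17.00 0.00 0.00
      vertex 17.00 0.00 16.00
    endloop
  endfacet
  facet normal 0.0000 -1.0000 0.0000
    outer loop
      vertex 0.00 0.00 0.00
      vertex 17.00 0.00 16.00
      vertex 0.00 0.00 16.00
    endloop
  endfacet
  facet normal 0.0000 1.0000 0.0000
    outer loop
      vertex 17.00 24.00 16.00
      vertex 17.00 24.00 0.00
      vertex 0.00 24.00 0.00
    endloop
  endfacet
  facet normal 0.0000 1.0000 0.0000
    outer loop
      vertex 0.00 24.00 16.00
      vertex 17.00 24.00 16.00
      vertex 0.00 24.00 0.00
    endloop
  endfacet
  facet normal -1.0000 0.0000 0.0000
    outer loop
      vertex 0.00 24.00 16.00
      vertex 0.00 24.00 0.00
      vertex 0.00 0.00 0.00
    endloop
  endfacet
  facet normal -1.0000 0.0000 0.0000
    outer loop
      vertex 0.00 0.00 16.00
      vertex 0.00 24.00 16.00
      vertex 0.00 0.00 0.00
    endloop
  endfacet
  facet normal 1.0000 0.0000 0.0000
    outer loop
      vertex 17.00 0.00 0.00
      vertex 17.00 24.00 0.00
      vertex 17.00 24.00 16.00
    endloop
  endfacet
  facet normal 1.0000 0.0000 0.0000
    outer loop
      vertex 17.00 0.00 0.00
      vertex 17.00 24.00 16.00
      vertex 17.00 0.00 16.00
    endloop
  endfacet
endsolid part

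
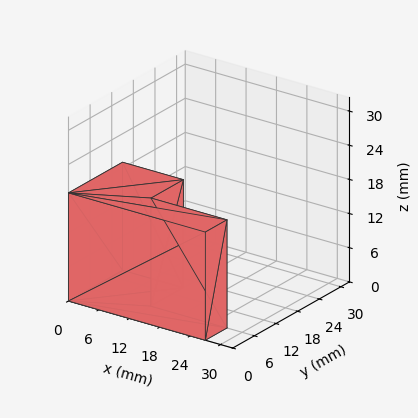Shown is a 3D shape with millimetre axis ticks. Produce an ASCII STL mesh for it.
Reading the render: the shape is an L-shaped prism: outer 27 × 15 mm, arm thicknesses ≈ 6 mm (horizontal) and 12 mm (vertical), extruded 19 mm in z (dimensions read to the nearest mm from the axis ticks). For the STL, each face is triangulated and given an outward normal.

solid part
  facet normal 0.0000 0.0000 -1.0000
    outer loop
      vertex 27.0 6.0 0.0
      vertex 27.0 0.0 0.0
      vertex 0.0 0.0 0.0
    endloop
  endfacet
  facet normal 0.0000 0.0000 -1.0000
    outer loop
      vertex 12.0 6.0 0.0
      vertex 27.0 6.0 0.0
      vertex 0.0 0.0 0.0
    endloop
  endfacet
  facet normal 0.0000 0.0000 -1.0000
    outer loop
      vertex 12.0 15.0 0.0
      vertex 12.0 6.0 0.0
      vertex 0.0 0.0 0.0
    endloop
  endfacet
  facet normal 0.0000 0.0000 -1.0000
    outer loop
      vertex 0.0 15.0 0.0
      vertex 12.0 15.0 0.0
      vertex 0.0 0.0 0.0
    endloop
  endfacet
  facet normal 0.0000 0.0000 1.0000
    outer loop
      vertex 0.0 0.0 19.0
      vertex 27.0 0.0 19.0
      vertex 27.0 6.0 19.0
    endloop
  endfacet
  facet normal 0.0000 0.0000 1.0000
    outer loop
      vertex 0.0 0.0 19.0
      vertex 27.0 6.0 19.0
      vertex 12.0 6.0 19.0
    endloop
  endfacet
  facet normal 0.0000 0.0000 1.0000
    outer loop
      vertex 0.0 0.0 19.0
      vertex 12.0 6.0 19.0
      vertex 12.0 15.0 19.0
    endloop
  endfacet
  facet normal 0.0000 0.0000 1.0000
    outer loop
      vertex 0.0 0.0 19.0
      vertex 12.0 15.0 19.0
      vertex 0.0 15.0 19.0
    endloop
  endfacet
  facet normal 0.0000 -1.0000 0.0000
    outer loop
      vertex 0.0 0.0 0.0
      vertex 27.0 0.0 0.0
      vertex 27.0 0.0 19.0
    endloop
  endfacet
  facet normal 0.0000 -1.0000 0.0000
    outer loop
      vertex 0.0 0.0 0.0
      vertex 27.0 0.0 19.0
      vertex 0.0 0.0 19.0
    endloop
  endfacet
  facet normal 1.0000 0.0000 0.0000
    outer loop
      vertex 27.0 0.0 0.0
      vertex 27.0 6.0 0.0
      vertex 27.0 6.0 19.0
    endloop
  endfacet
  facet normal 1.0000 0.0000 0.0000
    outer loop
      vertex 27.0 0.0 0.0
      vertex 27.0 6.0 19.0
      vertex 27.0 0.0 19.0
    endloop
  endfacet
  facet normal 0.0000 1.0000 0.0000
    outer loop
      vertex 27.0 6.0 0.0
      vertex 12.0 6.0 0.0
      vertex 12.0 6.0 19.0
    endloop
  endfacet
  facet normal 0.0000 1.0000 0.0000
    outer loop
      vertex 27.0 6.0 0.0
      vertex 12.0 6.0 19.0
      vertex 27.0 6.0 19.0
    endloop
  endfacet
  facet normal 1.0000 0.0000 0.0000
    outer loop
      vertex 12.0 6.0 0.0
      vertex 12.0 15.0 0.0
      vertex 12.0 15.0 19.0
    endloop
  endfacet
  facet normal 1.0000 0.0000 0.0000
    outer loop
      vertex 12.0 6.0 0.0
      vertex 12.0 15.0 19.0
      vertex 12.0 6.0 19.0
    endloop
  endfacet
  facet normal 0.0000 1.0000 0.0000
    outer loop
      vertex 12.0 15.0 0.0
      vertex 0.0 15.0 0.0
      vertex 0.0 15.0 19.0
    endloop
  endfacet
  facet normal 0.0000 1.0000 0.0000
    outer loop
      vertex 12.0 15.0 0.0
      vertex 0.0 15.0 19.0
      vertex 12.0 15.0 19.0
    endloop
  endfacet
  facet normal -1.0000 0.0000 0.0000
    outer loop
      vertex 0.0 15.0 0.0
      vertex 0.0 0.0 0.0
      vertex 0.0 0.0 19.0
    endloop
  endfacet
  facet normal -1.0000 0.0000 0.0000
    outer loop
      vertex 0.0 15.0 0.0
      vertex 0.0 0.0 19.0
      vertex 0.0 15.0 19.0
    endloop
  endfacet
endsolid part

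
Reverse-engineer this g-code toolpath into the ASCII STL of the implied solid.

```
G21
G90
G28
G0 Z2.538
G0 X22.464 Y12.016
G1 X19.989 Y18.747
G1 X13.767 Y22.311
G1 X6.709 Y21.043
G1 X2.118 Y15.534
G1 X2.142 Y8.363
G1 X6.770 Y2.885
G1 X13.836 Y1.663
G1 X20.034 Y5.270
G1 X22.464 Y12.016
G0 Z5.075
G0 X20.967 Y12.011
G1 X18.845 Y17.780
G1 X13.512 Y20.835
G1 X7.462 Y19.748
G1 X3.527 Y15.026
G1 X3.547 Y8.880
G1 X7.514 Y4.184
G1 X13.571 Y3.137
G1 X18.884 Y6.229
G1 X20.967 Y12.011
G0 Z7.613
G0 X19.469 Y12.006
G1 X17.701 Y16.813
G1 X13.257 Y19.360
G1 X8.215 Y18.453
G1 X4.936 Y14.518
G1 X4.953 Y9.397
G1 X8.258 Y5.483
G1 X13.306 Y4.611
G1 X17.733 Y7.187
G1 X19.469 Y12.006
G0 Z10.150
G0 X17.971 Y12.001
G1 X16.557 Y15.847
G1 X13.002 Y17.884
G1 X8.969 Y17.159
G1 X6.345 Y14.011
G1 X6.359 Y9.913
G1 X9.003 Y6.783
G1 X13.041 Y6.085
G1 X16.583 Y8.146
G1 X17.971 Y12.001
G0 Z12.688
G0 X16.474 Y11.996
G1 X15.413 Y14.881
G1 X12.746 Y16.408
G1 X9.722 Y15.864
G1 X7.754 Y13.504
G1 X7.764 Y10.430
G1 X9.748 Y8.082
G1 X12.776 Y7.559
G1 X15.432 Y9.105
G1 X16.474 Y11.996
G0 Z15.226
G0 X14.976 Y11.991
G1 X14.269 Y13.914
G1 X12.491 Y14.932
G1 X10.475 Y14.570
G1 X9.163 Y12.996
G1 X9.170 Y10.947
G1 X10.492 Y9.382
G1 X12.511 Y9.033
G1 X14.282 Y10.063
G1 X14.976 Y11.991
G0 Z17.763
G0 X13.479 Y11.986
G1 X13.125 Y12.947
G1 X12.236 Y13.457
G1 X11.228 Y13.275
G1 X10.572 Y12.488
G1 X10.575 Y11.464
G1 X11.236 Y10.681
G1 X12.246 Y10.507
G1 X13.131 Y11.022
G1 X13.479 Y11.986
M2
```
solid part
  facet normal 0.0000 0.0000 -1.0000
    outer loop
      vertex 14.022 23.787 0.000
      vertex 21.133 19.713 0.000
      vertex 23.962 12.021 0.000
    endloop
  endfacet
  facet normal 0.0000 0.0000 -1.0000
    outer loop
      vertex 5.956 22.337 0.000
      vertex 14.022 23.787 0.000
      vertex 23.962 12.021 0.000
    endloop
  endfacet
  facet normal 0.0000 0.0000 -1.0000
    outer loop
      vertex 0.709 16.041 0.000
      vertex 5.956 22.337 0.000
      vertex 23.962 12.021 0.000
    endloop
  endfacet
  facet normal 0.0000 0.0000 -1.0000
    outer loop
      vertex 0.736 7.846 0.000
      vertex 0.709 16.041 0.000
      vertex 23.962 12.021 0.000
    endloop
  endfacet
  facet normal 0.0000 0.0000 -1.0000
    outer loop
      vertex 6.025 1.585 0.000
      vertex 0.736 7.846 0.000
      vertex 23.962 12.021 0.000
    endloop
  endfacet
  facet normal 0.0000 0.0000 -1.0000
    outer loop
      vertex 14.101 0.189 0.000
      vertex 6.025 1.585 0.000
      vertex 23.962 12.021 0.000
    endloop
  endfacet
  facet normal 0.0000 0.0000 -1.0000
    outer loop
      vertex 21.185 4.311 0.000
      vertex 14.101 0.189 0.000
      vertex 23.962 12.021 0.000
    endloop
  endfacet
  facet normal 0.8208 0.3019 0.4850
    outer loop
      vertex 23.962 12.021 0.000
      vertex 21.133 19.713 0.000
      vertex 11.981 11.981 20.301
    endloop
  endfacet
  facet normal 0.4347 0.7588 0.4850
    outer loop
      vertex 21.133 19.713 0.000
      vertex 14.022 23.787 0.000
      vertex 11.981 11.981 20.301
    endloop
  endfacet
  facet normal -0.1547 0.8607 0.4850
    outer loop
      vertex 14.022 23.787 0.000
      vertex 5.956 22.337 0.000
      vertex 11.981 11.981 20.301
    endloop
  endfacet
  facet normal -0.6718 0.5599 0.4850
    outer loop
      vertex 5.956 22.337 0.000
      vertex 0.709 16.041 0.000
      vertex 11.981 11.981 20.301
    endloop
  endfacet
  facet normal -0.8745 -0.0029 0.4850
    outer loop
      vertex 0.709 16.041 0.000
      vertex 0.736 7.846 0.000
      vertex 11.981 11.981 20.301
    endloop
  endfacet
  facet normal -0.6681 -0.5643 0.4850
    outer loop
      vertex 0.736 7.846 0.000
      vertex 6.025 1.585 0.000
      vertex 11.981 11.981 20.301
    endloop
  endfacet
  facet normal -0.1490 -0.8617 0.4850
    outer loop
      vertex 6.025 1.585 0.000
      vertex 14.101 0.189 0.000
      vertex 11.981 11.981 20.301
    endloop
  endfacet
  facet normal 0.4398 -0.7559 0.4850
    outer loop
      vertex 14.101 0.189 0.000
      vertex 21.185 4.311 0.000
      vertex 11.981 11.981 20.301
    endloop
  endfacet
  facet normal 0.8228 -0.2963 0.4850
    outer loop
      vertex 21.185 4.311 0.000
      vertex 23.962 12.021 0.000
      vertex 11.981 11.981 20.301
    endloop
  endfacet
endsolid part

The G0 Z moves step by Δz≈2.538 mm. The G1 loops shrink linearly with z, so the solid tapers from its base footprint up to z≈20.3. Closing with a flat bottom cap and the tapered top and triangulating gives 16 facets — a regular 9-sided pyramid, base circumscribed radius ≈ 12 mm, apex at z ≈ 20.3 mm.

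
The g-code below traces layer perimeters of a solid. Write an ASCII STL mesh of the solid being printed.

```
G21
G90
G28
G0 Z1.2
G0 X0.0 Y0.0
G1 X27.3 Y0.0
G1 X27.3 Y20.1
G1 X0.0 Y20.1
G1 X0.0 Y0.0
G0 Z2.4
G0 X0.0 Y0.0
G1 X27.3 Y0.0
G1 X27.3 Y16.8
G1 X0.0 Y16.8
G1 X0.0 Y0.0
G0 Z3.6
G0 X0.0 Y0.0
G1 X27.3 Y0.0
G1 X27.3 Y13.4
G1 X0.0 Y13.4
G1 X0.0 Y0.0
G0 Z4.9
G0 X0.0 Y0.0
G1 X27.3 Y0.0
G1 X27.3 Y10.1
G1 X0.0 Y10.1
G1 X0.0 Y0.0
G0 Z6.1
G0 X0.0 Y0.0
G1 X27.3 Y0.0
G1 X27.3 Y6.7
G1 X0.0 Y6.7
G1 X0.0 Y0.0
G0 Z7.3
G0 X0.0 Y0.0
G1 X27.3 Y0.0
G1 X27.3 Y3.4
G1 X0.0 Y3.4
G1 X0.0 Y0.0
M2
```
solid part
  facet normal 0.0000 0.0000 -1.0000
    outer loop
      vertex 27.3 23.5 0.0
      vertex 27.3 0.0 0.0
      vertex 0.0 0.0 0.0
    endloop
  endfacet
  facet normal 0.0000 0.0000 -1.0000
    outer loop
      vertex 0.0 23.5 0.0
      vertex 27.3 23.5 0.0
      vertex 0.0 0.0 0.0
    endloop
  endfacet
  facet normal 0.0000 -1.0000 0.0000
    outer loop
      vertex 0.0 0.0 0.0
      vertex 27.3 0.0 0.0
      vertex 27.3 0.0 8.5
    endloop
  endfacet
  facet normal 0.0000 -1.0000 0.0000
    outer loop
      vertex 0.0 0.0 0.0
      vertex 27.3 0.0 8.5
      vertex 0.0 0.0 8.5
    endloop
  endfacet
  facet normal 0.0000 0.3401 0.9404
    outer loop
      vertex 0.0 0.0 8.5
      vertex 27.3 0.0 8.5
      vertex 27.3 23.5 0.0
    endloop
  endfacet
  facet normal 0.0000 0.3401 0.9404
    outer loop
      vertex 0.0 0.0 8.5
      vertex 27.3 23.5 0.0
      vertex 0.0 23.5 0.0
    endloop
  endfacet
  facet normal -1.0000 0.0000 0.0000
    outer loop
      vertex 0.0 0.0 8.5
      vertex 0.0 23.5 0.0
      vertex 0.0 0.0 0.0
    endloop
  endfacet
  facet normal 1.0000 0.0000 0.0000
    outer loop
      vertex 27.3 0.0 0.0
      vertex 27.3 23.5 0.0
      vertex 27.3 0.0 8.5
    endloop
  endfacet
endsolid part

The G0 Z moves step by Δz≈1.2 mm. The G1 loops shrink linearly with z, so the solid tapers from its base footprint up to z≈8.5. Closing with a flat bottom cap and the tapered top and triangulating gives 8 facets — a wedge (ramp): 27.3 × 23.5 mm base, rising to 8.5 mm along the y=0 edge and sloping linearly to z=0 at y=23.5.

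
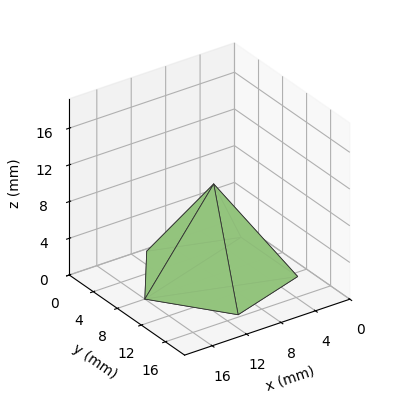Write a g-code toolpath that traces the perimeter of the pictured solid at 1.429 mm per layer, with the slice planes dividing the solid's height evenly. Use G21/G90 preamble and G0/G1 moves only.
Reading the render: the shape is a regular 5-sided pyramid, base circumscribed radius ≈ 8 mm, apex at z ≈ 10 mm (dimensions read to the nearest mm from the axis ticks). For the g-code, the solid's height is divided into equal slices at the stated Δz and each level perimeter traced with G1 moves after a G0 lift.

; perimeter-only toolpath
G21 ; units = mm
G90 ; absolute positioning
G28 ; home
; layer 1
G0 Z1.429
G0 X14.857 Y8.000
G1 X10.119 Y14.521
G1 X2.453 Y12.030
G1 X2.453 Y3.970
G1 X10.119 Y1.479
G1 X14.857 Y8.000
; layer 2
G0 Z2.857
G0 X13.714 Y8.000
G1 X9.766 Y13.434
G1 X3.377 Y11.359
G1 X3.377 Y4.641
G1 X9.766 Y2.566
G1 X13.714 Y8.000
; layer 3
G0 Z4.286
G0 X12.571 Y8.000
G1 X9.413 Y12.347
G1 X4.302 Y10.687
G1 X4.302 Y5.313
G1 X9.413 Y3.653
G1 X12.571 Y8.000
; layer 4
G0 Z5.714
G0 X11.429 Y8.000
G1 X9.059 Y11.261
G1 X5.226 Y10.015
G1 X5.226 Y5.985
G1 X9.059 Y4.739
G1 X11.429 Y8.000
; layer 5
G0 Z7.143
G0 X10.286 Y8.000
G1 X8.706 Y10.174
G1 X6.151 Y9.343
G1 X6.151 Y6.657
G1 X8.706 Y5.826
G1 X10.286 Y8.000
; layer 6
G0 Z8.571
G0 X9.143 Y8.000
G1 X8.353 Y9.087
G1 X7.075 Y8.672
G1 X7.075 Y7.328
G1 X8.353 Y6.913
G1 X9.143 Y8.000
M2 ; end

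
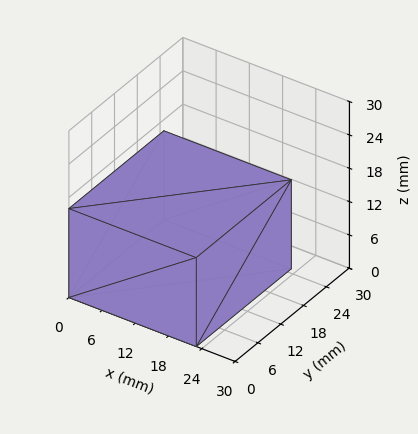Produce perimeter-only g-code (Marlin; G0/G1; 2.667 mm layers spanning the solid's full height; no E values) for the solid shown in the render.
Reading the render: the shape is a rectangular box, roughly 23 × 25 mm footprint and 16 mm tall (dimensions read to the nearest mm from the axis ticks). For the g-code, the solid's height is divided into equal slices at the stated Δz and each level perimeter traced with G1 moves after a G0 lift.

; perimeter-only toolpath
G21 ; units = mm
G90 ; absolute positioning
G28 ; home
; layer 1
G0 Z2.667
G0 X0.000 Y0.000
G1 X23.000 Y0.000
G1 X23.000 Y25.000
G1 X0.000 Y25.000
G1 X0.000 Y0.000
; layer 2
G0 Z5.333
G0 X0.000 Y0.000
G1 X23.000 Y0.000
G1 X23.000 Y25.000
G1 X0.000 Y25.000
G1 X0.000 Y0.000
; layer 3
G0 Z8.000
G0 X0.000 Y0.000
G1 X23.000 Y0.000
G1 X23.000 Y25.000
G1 X0.000 Y25.000
G1 X0.000 Y0.000
; layer 4
G0 Z10.667
G0 X0.000 Y0.000
G1 X23.000 Y0.000
G1 X23.000 Y25.000
G1 X0.000 Y25.000
G1 X0.000 Y0.000
; layer 5
G0 Z13.333
G0 X0.000 Y0.000
G1 X23.000 Y0.000
G1 X23.000 Y25.000
G1 X0.000 Y25.000
G1 X0.000 Y0.000
; layer 6
G0 Z16.000
G0 X0.000 Y0.000
G1 X23.000 Y0.000
G1 X23.000 Y25.000
G1 X0.000 Y25.000
G1 X0.000 Y0.000
M2 ; end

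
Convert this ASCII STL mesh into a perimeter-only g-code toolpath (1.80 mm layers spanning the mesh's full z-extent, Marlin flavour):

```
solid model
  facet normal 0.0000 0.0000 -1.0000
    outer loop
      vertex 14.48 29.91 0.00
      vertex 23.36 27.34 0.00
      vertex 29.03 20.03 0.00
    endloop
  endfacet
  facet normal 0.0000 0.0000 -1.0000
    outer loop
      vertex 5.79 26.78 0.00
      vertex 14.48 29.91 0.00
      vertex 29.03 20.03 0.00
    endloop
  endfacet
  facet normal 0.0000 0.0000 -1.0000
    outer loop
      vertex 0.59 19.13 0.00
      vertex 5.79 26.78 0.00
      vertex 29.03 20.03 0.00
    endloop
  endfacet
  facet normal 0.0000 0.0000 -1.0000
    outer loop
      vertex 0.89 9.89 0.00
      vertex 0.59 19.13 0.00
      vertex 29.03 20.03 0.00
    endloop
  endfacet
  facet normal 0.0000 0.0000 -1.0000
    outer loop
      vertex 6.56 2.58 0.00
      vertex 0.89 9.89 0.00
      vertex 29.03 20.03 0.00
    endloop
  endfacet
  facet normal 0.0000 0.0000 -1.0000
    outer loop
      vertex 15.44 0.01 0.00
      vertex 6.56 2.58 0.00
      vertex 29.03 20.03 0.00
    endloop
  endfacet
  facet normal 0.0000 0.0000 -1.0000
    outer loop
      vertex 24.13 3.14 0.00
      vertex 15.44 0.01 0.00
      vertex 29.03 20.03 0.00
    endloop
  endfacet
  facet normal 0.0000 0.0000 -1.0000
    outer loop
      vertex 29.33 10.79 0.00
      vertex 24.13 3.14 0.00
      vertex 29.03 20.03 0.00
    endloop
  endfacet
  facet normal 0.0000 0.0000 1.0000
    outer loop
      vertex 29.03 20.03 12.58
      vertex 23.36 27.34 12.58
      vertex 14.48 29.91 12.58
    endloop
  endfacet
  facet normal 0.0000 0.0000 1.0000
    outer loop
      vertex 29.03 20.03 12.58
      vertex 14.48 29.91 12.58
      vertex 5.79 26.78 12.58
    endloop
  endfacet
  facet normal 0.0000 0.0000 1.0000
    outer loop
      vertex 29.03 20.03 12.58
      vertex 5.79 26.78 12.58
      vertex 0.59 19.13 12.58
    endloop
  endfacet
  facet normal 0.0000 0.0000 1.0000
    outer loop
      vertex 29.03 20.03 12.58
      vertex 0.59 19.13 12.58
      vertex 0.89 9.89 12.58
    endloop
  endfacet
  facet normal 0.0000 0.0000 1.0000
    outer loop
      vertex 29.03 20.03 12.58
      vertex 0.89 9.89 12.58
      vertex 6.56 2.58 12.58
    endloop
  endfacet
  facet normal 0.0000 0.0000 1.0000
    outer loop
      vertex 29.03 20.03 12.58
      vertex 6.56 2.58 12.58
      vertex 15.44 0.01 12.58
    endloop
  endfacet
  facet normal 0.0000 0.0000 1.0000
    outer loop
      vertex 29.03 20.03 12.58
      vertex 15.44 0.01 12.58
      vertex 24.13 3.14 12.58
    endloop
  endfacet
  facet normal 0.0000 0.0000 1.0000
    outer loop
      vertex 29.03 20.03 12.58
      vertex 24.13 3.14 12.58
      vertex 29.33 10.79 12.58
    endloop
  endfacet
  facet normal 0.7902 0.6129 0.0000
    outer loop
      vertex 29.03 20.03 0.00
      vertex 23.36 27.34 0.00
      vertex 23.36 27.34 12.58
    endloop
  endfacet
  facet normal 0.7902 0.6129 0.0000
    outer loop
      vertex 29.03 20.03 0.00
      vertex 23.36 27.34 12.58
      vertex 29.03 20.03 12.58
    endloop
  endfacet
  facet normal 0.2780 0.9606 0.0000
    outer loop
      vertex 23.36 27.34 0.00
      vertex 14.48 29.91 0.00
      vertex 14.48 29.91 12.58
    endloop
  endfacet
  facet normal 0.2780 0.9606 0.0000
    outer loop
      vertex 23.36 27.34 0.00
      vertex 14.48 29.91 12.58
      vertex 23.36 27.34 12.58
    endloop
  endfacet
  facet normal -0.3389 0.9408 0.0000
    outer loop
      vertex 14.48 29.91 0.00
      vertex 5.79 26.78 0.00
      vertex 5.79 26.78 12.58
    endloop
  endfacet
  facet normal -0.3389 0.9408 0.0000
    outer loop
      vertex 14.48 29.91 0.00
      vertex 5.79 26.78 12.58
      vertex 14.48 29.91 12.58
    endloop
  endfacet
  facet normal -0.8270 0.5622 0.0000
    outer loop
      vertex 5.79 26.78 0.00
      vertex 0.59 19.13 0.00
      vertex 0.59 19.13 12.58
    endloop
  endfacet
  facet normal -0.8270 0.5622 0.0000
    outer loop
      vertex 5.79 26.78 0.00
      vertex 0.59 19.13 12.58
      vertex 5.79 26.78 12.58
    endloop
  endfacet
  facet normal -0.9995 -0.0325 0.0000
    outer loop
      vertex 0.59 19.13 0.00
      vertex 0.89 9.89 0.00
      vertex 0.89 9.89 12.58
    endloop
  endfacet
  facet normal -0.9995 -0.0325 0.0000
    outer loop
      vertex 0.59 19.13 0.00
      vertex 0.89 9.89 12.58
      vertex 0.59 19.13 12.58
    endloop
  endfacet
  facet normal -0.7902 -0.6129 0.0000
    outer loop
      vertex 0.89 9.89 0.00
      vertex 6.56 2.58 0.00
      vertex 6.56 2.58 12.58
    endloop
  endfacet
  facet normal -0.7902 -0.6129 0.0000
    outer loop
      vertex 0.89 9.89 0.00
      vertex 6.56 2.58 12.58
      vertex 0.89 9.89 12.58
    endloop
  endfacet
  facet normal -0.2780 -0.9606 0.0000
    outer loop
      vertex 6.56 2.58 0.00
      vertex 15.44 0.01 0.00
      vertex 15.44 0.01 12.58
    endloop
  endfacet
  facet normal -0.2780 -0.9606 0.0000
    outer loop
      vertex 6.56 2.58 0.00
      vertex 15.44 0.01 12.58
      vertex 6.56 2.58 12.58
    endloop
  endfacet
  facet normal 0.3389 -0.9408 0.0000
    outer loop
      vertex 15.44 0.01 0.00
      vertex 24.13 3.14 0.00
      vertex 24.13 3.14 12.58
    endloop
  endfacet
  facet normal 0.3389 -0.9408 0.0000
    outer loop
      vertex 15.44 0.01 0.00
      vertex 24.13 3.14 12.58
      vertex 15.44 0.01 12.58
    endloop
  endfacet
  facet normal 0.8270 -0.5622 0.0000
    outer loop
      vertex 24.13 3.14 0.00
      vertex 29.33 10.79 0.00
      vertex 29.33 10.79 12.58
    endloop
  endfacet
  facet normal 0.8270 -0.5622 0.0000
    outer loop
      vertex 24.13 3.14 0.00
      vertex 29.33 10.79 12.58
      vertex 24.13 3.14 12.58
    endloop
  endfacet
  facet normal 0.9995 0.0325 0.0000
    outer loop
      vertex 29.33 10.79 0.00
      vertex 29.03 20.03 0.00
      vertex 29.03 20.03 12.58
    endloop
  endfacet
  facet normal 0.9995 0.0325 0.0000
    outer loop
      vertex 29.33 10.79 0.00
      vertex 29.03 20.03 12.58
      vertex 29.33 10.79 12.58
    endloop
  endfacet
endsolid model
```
; perimeter-only toolpath
G21 ; units = mm
G90 ; absolute positioning
G28 ; home
; layer 1
G0 Z1.80
G0 X29.03 Y20.03
G1 X23.36 Y27.34
G1 X14.48 Y29.91
G1 X5.79 Y26.78
G1 X0.59 Y19.13
G1 X0.89 Y9.89
G1 X6.56 Y2.58
G1 X15.44 Y0.01
G1 X24.13 Y3.14
G1 X29.33 Y10.79
G1 X29.03 Y20.03
; layer 2
G0 Z3.59
G0 X29.03 Y20.03
G1 X23.36 Y27.34
G1 X14.48 Y29.91
G1 X5.79 Y26.78
G1 X0.59 Y19.13
G1 X0.89 Y9.89
G1 X6.56 Y2.58
G1 X15.44 Y0.01
G1 X24.13 Y3.14
G1 X29.33 Y10.79
G1 X29.03 Y20.03
; layer 3
G0 Z5.39
G0 X29.03 Y20.03
G1 X23.36 Y27.34
G1 X14.48 Y29.91
G1 X5.79 Y26.78
G1 X0.59 Y19.13
G1 X0.89 Y9.89
G1 X6.56 Y2.58
G1 X15.44 Y0.01
G1 X24.13 Y3.14
G1 X29.33 Y10.79
G1 X29.03 Y20.03
; layer 4
G0 Z7.19
G0 X29.03 Y20.03
G1 X23.36 Y27.34
G1 X14.48 Y29.91
G1 X5.79 Y26.78
G1 X0.59 Y19.13
G1 X0.89 Y9.89
G1 X6.56 Y2.58
G1 X15.44 Y0.01
G1 X24.13 Y3.14
G1 X29.33 Y10.79
G1 X29.03 Y20.03
; layer 5
G0 Z8.99
G0 X29.03 Y20.03
G1 X23.36 Y27.34
G1 X14.48 Y29.91
G1 X5.79 Y26.78
G1 X0.59 Y19.13
G1 X0.89 Y9.89
G1 X6.56 Y2.58
G1 X15.44 Y0.01
G1 X24.13 Y3.14
G1 X29.33 Y10.79
G1 X29.03 Y20.03
; layer 6
G0 Z10.78
G0 X29.03 Y20.03
G1 X23.36 Y27.34
G1 X14.48 Y29.91
G1 X5.79 Y26.78
G1 X0.59 Y19.13
G1 X0.89 Y9.89
G1 X6.56 Y2.58
G1 X15.44 Y0.01
G1 X24.13 Y3.14
G1 X29.33 Y10.79
G1 X29.03 Y20.03
; layer 7
G0 Z12.58
G0 X29.03 Y20.03
G1 X23.36 Y27.34
G1 X14.48 Y29.91
G1 X5.79 Y26.78
G1 X0.59 Y19.13
G1 X0.89 Y9.89
G1 X6.56 Y2.58
G1 X15.44 Y0.01
G1 X24.13 Y3.14
G1 X29.33 Y10.79
G1 X29.03 Y20.03
M2 ; end

The solid is a regular 10-sided prism (a cylinder approximated with 10 flat sides), circumscribed radius ≈ 15 mm, height ≈ 12.6 mm. Slicing at Δz = 1.80 mm — 7 equal slices spanning the solid's height, so layer i sits at z = i·h/7 — gives 7 non-empty perimeters. Each is a 10-segment closed polygon; G0 lifts to the layer z and rapids to the start vertex, then G1 traces the edges.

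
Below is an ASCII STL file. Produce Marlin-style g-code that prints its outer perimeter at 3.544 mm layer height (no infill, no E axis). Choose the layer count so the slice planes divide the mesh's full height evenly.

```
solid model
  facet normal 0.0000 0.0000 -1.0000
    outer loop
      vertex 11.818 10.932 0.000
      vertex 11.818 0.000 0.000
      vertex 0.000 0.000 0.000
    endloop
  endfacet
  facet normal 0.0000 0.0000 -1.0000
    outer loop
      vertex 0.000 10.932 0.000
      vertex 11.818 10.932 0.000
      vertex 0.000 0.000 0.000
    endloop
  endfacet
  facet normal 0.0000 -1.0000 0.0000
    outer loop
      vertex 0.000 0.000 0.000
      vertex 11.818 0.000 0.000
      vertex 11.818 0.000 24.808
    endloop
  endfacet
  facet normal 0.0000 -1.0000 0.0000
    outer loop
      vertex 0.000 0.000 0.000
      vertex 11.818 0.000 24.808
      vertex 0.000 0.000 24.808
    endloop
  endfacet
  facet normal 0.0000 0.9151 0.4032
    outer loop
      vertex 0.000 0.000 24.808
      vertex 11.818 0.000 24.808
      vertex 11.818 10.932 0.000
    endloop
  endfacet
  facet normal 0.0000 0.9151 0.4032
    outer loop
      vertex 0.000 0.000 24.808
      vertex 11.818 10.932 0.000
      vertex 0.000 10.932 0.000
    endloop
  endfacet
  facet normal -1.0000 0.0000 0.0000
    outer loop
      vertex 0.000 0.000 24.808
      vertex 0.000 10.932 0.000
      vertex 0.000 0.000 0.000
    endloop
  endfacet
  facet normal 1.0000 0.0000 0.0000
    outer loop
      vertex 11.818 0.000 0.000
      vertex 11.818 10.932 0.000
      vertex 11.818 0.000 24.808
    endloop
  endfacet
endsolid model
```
; perimeter-only toolpath
G21 ; units = mm
G90 ; absolute positioning
G28 ; home
; layer 1
G0 Z3.544
G0 X0.000 Y0.000
G1 X11.818 Y0.000
G1 X11.818 Y9.370
G1 X0.000 Y9.370
G1 X0.000 Y0.000
; layer 2
G0 Z7.088
G0 X0.000 Y0.000
G1 X11.818 Y0.000
G1 X11.818 Y7.809
G1 X0.000 Y7.809
G1 X0.000 Y0.000
; layer 3
G0 Z10.632
G0 X0.000 Y0.000
G1 X11.818 Y0.000
G1 X11.818 Y6.247
G1 X0.000 Y6.247
G1 X0.000 Y0.000
; layer 4
G0 Z14.176
G0 X0.000 Y0.000
G1 X11.818 Y0.000
G1 X11.818 Y4.685
G1 X0.000 Y4.685
G1 X0.000 Y0.000
; layer 5
G0 Z17.720
G0 X0.000 Y0.000
G1 X11.818 Y0.000
G1 X11.818 Y3.123
G1 X0.000 Y3.123
G1 X0.000 Y0.000
; layer 6
G0 Z21.264
G0 X0.000 Y0.000
G1 X11.818 Y0.000
G1 X11.818 Y1.562
G1 X0.000 Y1.562
G1 X0.000 Y0.000
M2 ; end

The solid is a wedge (ramp): 11.8 × 10.9 mm base, rising to 24.8 mm along the y=0 edge and sloping linearly to z=0 at y=10.9. Slicing at Δz = 3.544 mm — 7 equal slices spanning the solid's height, so layer i sits at z = i·h/7 — gives 6 non-empty perimeters. Each is a 4-segment closed polygon; G0 lifts to the layer z and rapids to the start vertex, then G1 traces the edges. The cross-section shrinks linearly with z (the slice at the apex is degenerate and omitted).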